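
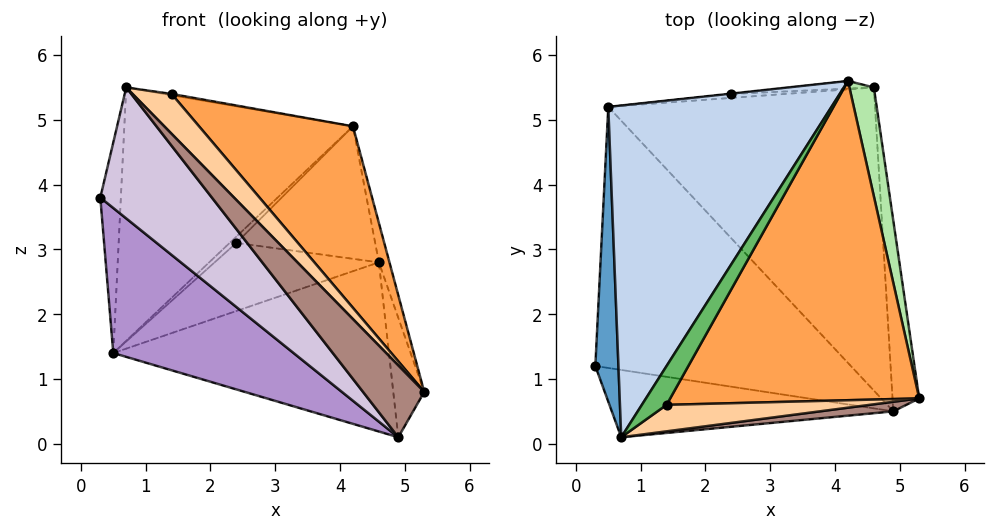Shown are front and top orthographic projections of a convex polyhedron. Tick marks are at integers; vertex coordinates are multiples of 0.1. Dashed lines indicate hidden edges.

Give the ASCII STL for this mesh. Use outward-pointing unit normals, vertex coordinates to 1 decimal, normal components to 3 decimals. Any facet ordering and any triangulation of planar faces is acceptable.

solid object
 facet normal -0.881 0.275 0.385
  outer loop
   vertex 0.5 5.2 1.4
   vertex 0.3 1.2 3.8
   vertex 0.7 0.1 5.5
  endloop
 endfacet
 facet normal -0.633 0.470 0.615
  outer loop
   vertex 0.5 5.2 1.4
   vertex 0.7 0.1 5.5
   vertex 4.2 5.6 4.9
  endloop
 endfacet
 facet normal 0.720 -0.343 0.603
  outer loop
   vertex 1.4 0.6 5.4
   vertex 5.3 0.7 0.8
   vertex 4.2 5.6 4.9
  endloop
 endfacet
 facet normal 0.559 -0.691 0.459
  outer loop
   vertex 1.4 0.6 5.4
   vertex 0.7 0.1 5.5
   vertex 5.3 0.7 0.8
  endloop
 endfacet
 facet normal 0.118 0.033 0.992
  outer loop
   vertex 1.4 0.6 5.4
   vertex 4.2 5.6 4.9
   vertex 0.7 0.1 5.5
  endloop
 endfacet
 facet normal 0.981 0.067 0.184
  outer loop
   vertex 4.6 5.5 2.8
   vertex 4.2 5.6 4.9
   vertex 5.3 0.7 0.8
  endloop
 endfacet
 facet normal 0.773 0.337 -0.538
  outer loop
   vertex 4.9 0.5 0.1
   vertex 4.6 5.5 2.8
   vertex 5.3 0.7 0.8
  endloop
 endfacet
 facet normal 0.254 0.471 -0.845
  outer loop
   vertex 4.9 0.5 0.1
   vertex 0.5 5.2 1.4
   vertex 4.6 5.5 2.8
  endloop
 endfacet
 facet normal -0.614 -0.383 -0.690
  outer loop
   vertex 4.9 0.5 0.1
   vertex 0.3 1.2 3.8
   vertex 0.5 5.2 1.4
  endloop
 endfacet
 facet normal -0.449 -0.795 -0.408
  outer loop
   vertex 4.9 0.5 0.1
   vertex 0.7 0.1 5.5
   vertex 0.3 1.2 3.8
  endloop
 endfacet
 facet normal 0.256 -0.958 0.128
  outer loop
   vertex 4.9 0.5 0.1
   vertex 5.3 0.7 0.8
   vertex 0.7 0.1 5.5
  endloop
 endfacet
 facet normal -0.055 0.997 -0.055
  outer loop
   vertex 2.4 5.4 3.1
   vertex 0.5 5.2 1.4
   vertex 4.2 5.6 4.9
  endloop
 endfacet
 facet normal -0.053 0.997 -0.058
  outer loop
   vertex 2.4 5.4 3.1
   vertex 4.2 5.6 4.9
   vertex 4.6 5.5 2.8
  endloop
 endfacet
 facet normal -0.053 0.997 -0.058
  outer loop
   vertex 2.4 5.4 3.1
   vertex 4.6 5.5 2.8
   vertex 0.5 5.2 1.4
  endloop
 endfacet
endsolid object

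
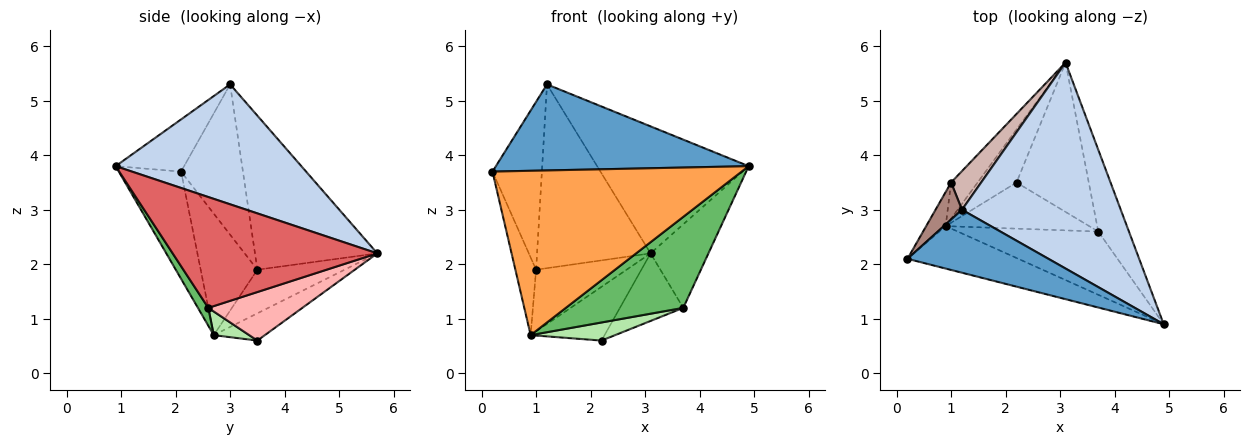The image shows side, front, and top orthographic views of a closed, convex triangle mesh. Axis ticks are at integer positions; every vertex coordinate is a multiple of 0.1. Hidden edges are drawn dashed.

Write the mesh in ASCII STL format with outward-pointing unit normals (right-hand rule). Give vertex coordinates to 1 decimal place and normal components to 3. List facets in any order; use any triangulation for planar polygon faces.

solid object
 facet normal -0.214 -0.788 0.577
  outer loop
   vertex 1.2 3.0 5.3
   vertex 0.2 2.1 3.7
   vertex 4.9 0.9 3.8
  endloop
 endfacet
 facet normal 0.541 0.441 0.716
  outer loop
   vertex 1.2 3.0 5.3
   vertex 4.9 0.9 3.8
   vertex 3.1 5.7 2.2
  endloop
 endfacet
 facet normal -0.235 -0.941 -0.243
  outer loop
   vertex 0.9 2.7 0.7
   vertex 4.9 0.9 3.8
   vertex 0.2 2.1 3.7
  endloop
 endfacet
 facet normal -0.442 0.639 -0.630
  outer loop
   vertex 0.9 2.7 0.7
   vertex 3.1 5.7 2.2
   vertex 2.2 3.5 0.6
  endloop
 endfacet
 facet normal 0.072 -0.819 -0.569
  outer loop
   vertex 3.7 2.6 1.2
   vertex 4.9 0.9 3.8
   vertex 0.9 2.7 0.7
  endloop
 endfacet
 facet normal 0.151 -0.361 -0.920
  outer loop
   vertex 3.7 2.6 1.2
   vertex 0.9 2.7 0.7
   vertex 2.2 3.5 0.6
  endloop
 endfacet
 facet normal 0.930 0.263 -0.257
  outer loop
   vertex 3.7 2.6 1.2
   vertex 3.1 5.7 2.2
   vertex 4.9 0.9 3.8
  endloop
 endfacet
 facet normal 0.522 0.352 -0.777
  outer loop
   vertex 3.7 2.6 1.2
   vertex 2.2 3.5 0.6
   vertex 3.1 5.7 2.2
  endloop
 endfacet
 facet normal -0.929 0.339 -0.149
  outer loop
   vertex 1.0 3.5 1.9
   vertex 0.9 2.7 0.7
   vertex 0.2 2.1 3.7
  endloop
 endfacet
 facet normal -0.639 0.663 -0.389
  outer loop
   vertex 1.0 3.5 1.9
   vertex 3.1 5.7 2.2
   vertex 0.9 2.7 0.7
  endloop
 endfacet
 facet normal -0.774 0.618 0.136
  outer loop
   vertex 1.0 3.5 1.9
   vertex 0.2 2.1 3.7
   vertex 1.2 3.0 5.3
  endloop
 endfacet
 facet normal -0.726 0.673 0.142
  outer loop
   vertex 1.0 3.5 1.9
   vertex 1.2 3.0 5.3
   vertex 3.1 5.7 2.2
  endloop
 endfacet
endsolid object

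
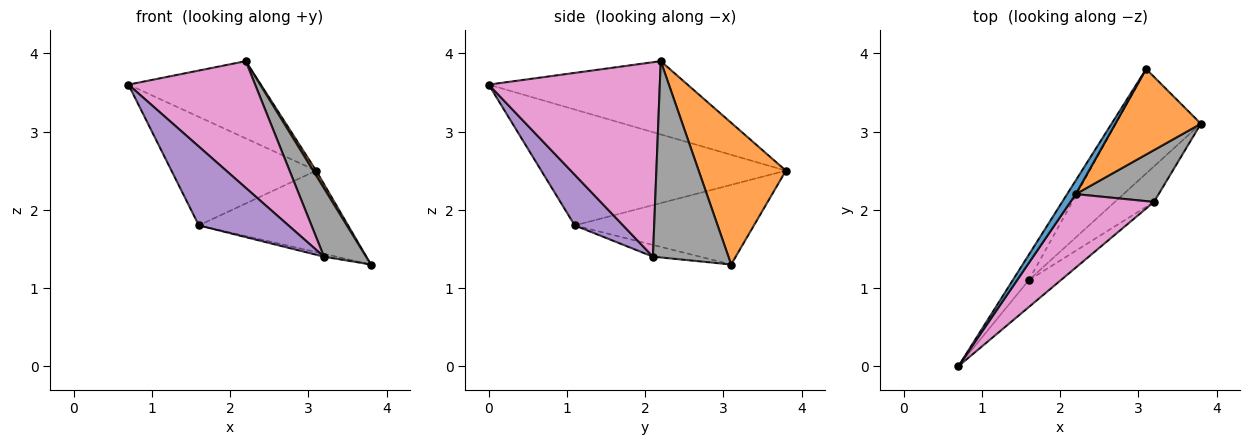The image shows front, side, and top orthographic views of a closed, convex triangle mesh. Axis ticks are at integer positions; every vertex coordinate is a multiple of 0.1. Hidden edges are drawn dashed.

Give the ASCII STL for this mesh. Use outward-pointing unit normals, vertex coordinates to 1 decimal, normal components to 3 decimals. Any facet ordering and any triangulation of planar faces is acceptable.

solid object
 facet normal -0.828 0.552 0.098
  outer loop
   vertex 2.2 2.2 3.9
   vertex 3.1 3.8 2.5
   vertex 0.7 0.0 3.6
  endloop
 endfacet
 facet normal 0.856 -0.030 0.516
  outer loop
   vertex 2.2 2.2 3.9
   vertex 3.8 3.1 1.3
   vertex 3.1 3.8 2.5
  endloop
 endfacet
 facet normal -0.855 0.506 -0.118
  outer loop
   vertex 1.6 1.1 1.8
   vertex 0.7 0.0 3.6
   vertex 3.1 3.8 2.5
  endloop
 endfacet
 facet normal -0.594 0.494 -0.635
  outer loop
   vertex 1.6 1.1 1.8
   vertex 3.1 3.8 2.5
   vertex 3.8 3.1 1.3
  endloop
 endfacet
 facet normal 0.455 -0.843 -0.288
  outer loop
   vertex 3.2 2.1 1.4
   vertex 0.7 0.0 3.6
   vertex 1.6 1.1 1.8
  endloop
 endfacet
 facet normal -0.287 0.076 -0.955
  outer loop
   vertex 3.2 2.1 1.4
   vertex 1.6 1.1 1.8
   vertex 3.8 3.1 1.3
  endloop
 endfacet
 facet normal 0.760 -0.562 0.326
  outer loop
   vertex 3.2 2.1 1.4
   vertex 2.2 2.2 3.9
   vertex 0.7 0.0 3.6
  endloop
 endfacet
 facet normal 0.819 -0.457 0.346
  outer loop
   vertex 3.2 2.1 1.4
   vertex 3.8 3.1 1.3
   vertex 2.2 2.2 3.9
  endloop
 endfacet
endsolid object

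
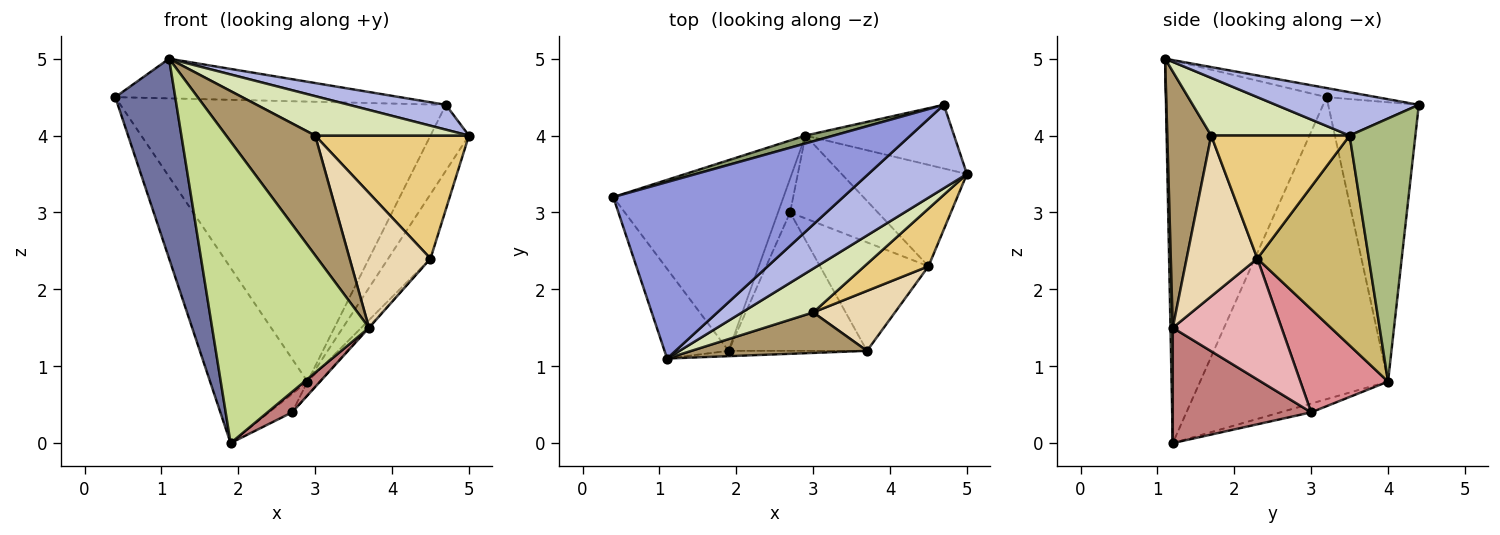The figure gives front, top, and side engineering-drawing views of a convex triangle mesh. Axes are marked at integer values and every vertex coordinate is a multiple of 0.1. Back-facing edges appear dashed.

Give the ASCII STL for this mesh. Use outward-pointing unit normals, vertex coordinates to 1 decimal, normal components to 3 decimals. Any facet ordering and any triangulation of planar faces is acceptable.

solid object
 facet normal -0.926 -0.345 -0.155
  outer loop
   vertex 1.9 1.2 0.0
   vertex 1.1 1.1 5.0
   vertex 0.4 3.2 4.5
  endloop
 endfacet
 facet normal -0.794 0.411 -0.448
  outer loop
   vertex 2.9 4.0 0.8
   vertex 1.9 1.2 0.0
   vertex 0.4 3.2 4.5
  endloop
 endfacet
 facet normal -0.039 0.219 0.975
  outer loop
   vertex 4.7 4.4 4.4
   vertex 0.4 3.2 4.5
   vertex 1.1 1.1 5.0
  endloop
 endfacet
 facet normal 0.388 -0.263 0.883
  outer loop
   vertex 4.7 4.4 4.4
   vertex 1.1 1.1 5.0
   vertex 5.0 3.5 4.0
  endloop
 endfacet
 facet normal -0.268 0.963 0.027
  outer loop
   vertex 4.7 4.4 4.4
   vertex 2.9 4.0 0.8
   vertex 0.4 3.2 4.5
  endloop
 endfacet
 facet normal 0.776 0.453 -0.438
  outer loop
   vertex 4.7 4.4 4.4
   vertex 5.0 3.5 4.0
   vertex 2.9 4.0 0.8
  endloop
 endfacet
 facet normal 0.015 -1.000 -0.018
  outer loop
   vertex 3.7 1.2 1.5
   vertex 1.1 1.1 5.0
   vertex 1.9 1.2 0.0
  endloop
 endfacet
 facet normal 0.516 -0.573 0.636
  outer loop
   vertex 3.0 1.7 4.0
   vertex 5.0 3.5 4.0
   vertex 1.1 1.1 5.0
  endloop
 endfacet
 facet normal 0.424 -0.858 0.290
  outer loop
   vertex 3.0 1.7 4.0
   vertex 1.1 1.1 5.0
   vertex 3.7 1.2 1.5
  endloop
 endfacet
 facet normal 0.816 0.310 -0.487
  outer loop
   vertex 4.5 2.3 2.4
   vertex 2.9 4.0 0.8
   vertex 5.0 3.5 4.0
  endloop
 endfacet
 facet normal 0.632 -0.702 0.329
  outer loop
   vertex 4.5 2.3 2.4
   vertex 5.0 3.5 4.0
   vertex 3.0 1.7 4.0
  endloop
 endfacet
 facet normal 0.624 -0.714 0.318
  outer loop
   vertex 4.5 2.3 2.4
   vertex 3.0 1.7 4.0
   vertex 3.7 1.2 1.5
  endloop
 endfacet
 facet normal -0.538 0.404 -0.740
  outer loop
   vertex 2.7 3.0 0.4
   vertex 1.9 1.2 0.0
   vertex 2.9 4.0 0.8
  endloop
 endfacet
 facet normal 0.636 -0.113 -0.763
  outer loop
   vertex 2.7 3.0 0.4
   vertex 3.7 1.2 1.5
   vertex 1.9 1.2 0.0
  endloop
 endfacet
 facet normal 0.757 0.106 -0.644
  outer loop
   vertex 2.7 3.0 0.4
   vertex 2.9 4.0 0.8
   vertex 4.5 2.3 2.4
  endloop
 endfacet
 facet normal 0.744 0.005 -0.668
  outer loop
   vertex 2.7 3.0 0.4
   vertex 4.5 2.3 2.4
   vertex 3.7 1.2 1.5
  endloop
 endfacet
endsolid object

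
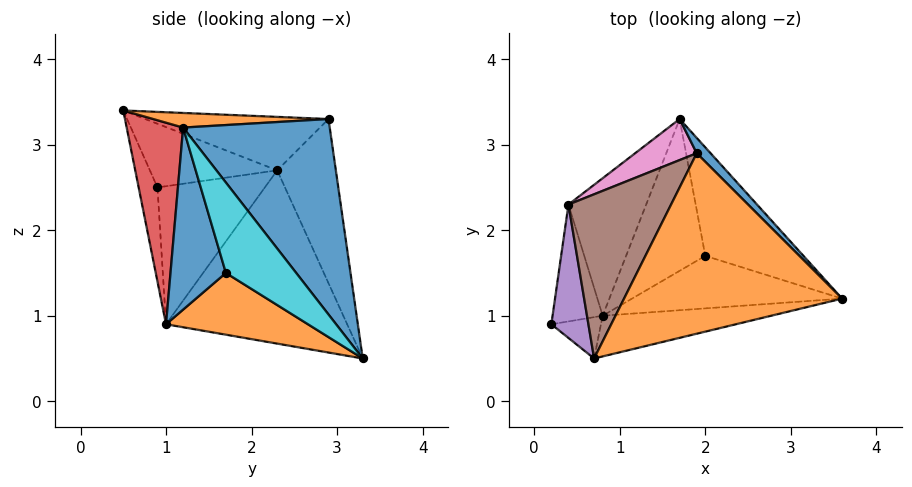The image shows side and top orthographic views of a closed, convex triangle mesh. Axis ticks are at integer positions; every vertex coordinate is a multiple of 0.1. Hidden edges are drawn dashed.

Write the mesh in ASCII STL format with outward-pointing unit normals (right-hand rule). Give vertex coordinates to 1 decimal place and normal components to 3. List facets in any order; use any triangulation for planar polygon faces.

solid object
 facet normal 0.708 0.705 0.050
  outer loop
   vertex 1.9 2.9 3.3
   vertex 3.6 1.2 3.2
   vertex 1.7 3.3 0.5
  endloop
 endfacet
 facet normal 0.067 0.008 0.998
  outer loop
   vertex 1.9 2.9 3.3
   vertex 0.7 0.5 3.4
   vertex 3.6 1.2 3.2
  endloop
 endfacet
 facet normal -0.372 -0.907 -0.196
  outer loop
   vertex 0.8 1.0 0.9
   vertex 0.7 0.5 3.4
   vertex 0.2 0.9 2.5
  endloop
 endfacet
 facet normal 0.219 -0.958 -0.183
  outer loop
   vertex 0.8 1.0 0.9
   vertex 3.6 1.2 3.2
   vertex 0.7 0.5 3.4
  endloop
 endfacet
 facet normal -0.863 0.052 0.502
  outer loop
   vertex 0.4 2.3 2.7
   vertex 0.2 0.9 2.5
   vertex 0.7 0.5 3.4
  endloop
 endfacet
 facet normal -0.446 0.259 0.857
  outer loop
   vertex 0.4 2.3 2.7
   vertex 0.7 0.5 3.4
   vertex 1.9 2.9 3.3
  endloop
 endfacet
 facet normal -0.420 0.894 0.158
  outer loop
   vertex 0.4 2.3 2.7
   vertex 1.9 2.9 3.3
   vertex 1.7 3.3 0.5
  endloop
 endfacet
 facet normal -0.925 0.180 -0.336
  outer loop
   vertex 0.4 2.3 2.7
   vertex 0.8 1.0 0.9
   vertex 0.2 0.9 2.5
  endloop
 endfacet
 facet normal -0.877 0.275 -0.393
  outer loop
   vertex 0.4 2.3 2.7
   vertex 1.7 3.3 0.5
   vertex 0.8 1.0 0.9
  endloop
 endfacet
 facet normal 0.643 -0.316 -0.698
  outer loop
   vertex 2.0 1.7 1.5
   vertex 1.7 3.3 0.5
   vertex 3.6 1.2 3.2
  endloop
 endfacet
 facet normal 0.592 -0.429 -0.683
  outer loop
   vertex 2.0 1.7 1.5
   vertex 3.6 1.2 3.2
   vertex 0.8 1.0 0.9
  endloop
 endfacet
 facet normal 0.575 -0.353 -0.738
  outer loop
   vertex 2.0 1.7 1.5
   vertex 0.8 1.0 0.9
   vertex 1.7 3.3 0.5
  endloop
 endfacet
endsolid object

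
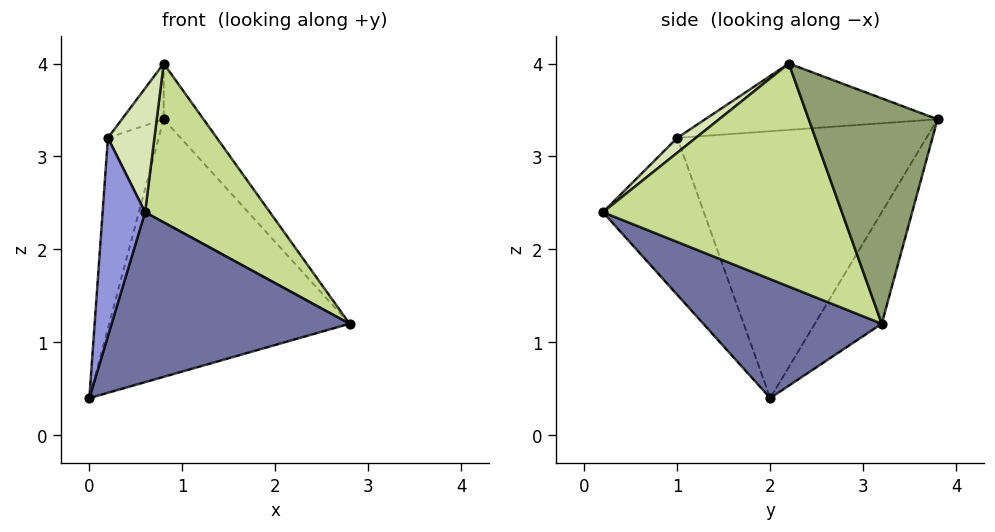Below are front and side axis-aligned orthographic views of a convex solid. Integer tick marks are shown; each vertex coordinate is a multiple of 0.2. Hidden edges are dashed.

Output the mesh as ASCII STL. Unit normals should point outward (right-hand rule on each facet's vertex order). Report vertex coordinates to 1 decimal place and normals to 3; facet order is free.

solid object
 facet normal 0.446 -0.595 -0.669
  outer loop
   vertex 0.6 0.2 2.4
   vertex 0.0 2.0 0.4
   vertex 2.8 3.2 1.2
  endloop
 endfacet
 facet normal -0.239 0.859 -0.452
  outer loop
   vertex 0.8 3.8 3.4
   vertex 2.8 3.2 1.2
   vertex 0.0 2.0 0.4
  endloop
 endfacet
 facet normal -0.919 -0.387 -0.073
  outer loop
   vertex 0.2 1.0 3.2
   vertex 0.0 2.0 0.4
   vertex 0.6 0.2 2.4
  endloop
 endfacet
 facet normal -0.970 0.198 0.140
  outer loop
   vertex 0.2 1.0 3.2
   vertex 0.8 3.8 3.4
   vertex 0.0 2.0 0.4
  endloop
 endfacet
 facet normal 0.750 0.232 0.619
  outer loop
   vertex 0.8 2.2 4.0
   vertex 2.8 3.2 1.2
   vertex 0.8 3.8 3.4
  endloop
 endfacet
 facet normal -0.890 0.160 0.427
  outer loop
   vertex 0.8 2.2 4.0
   vertex 0.8 3.8 3.4
   vertex 0.2 1.0 3.2
  endloop
 endfacet
 facet normal 0.803 -0.419 0.424
  outer loop
   vertex 0.8 2.2 4.0
   vertex 0.6 0.2 2.4
   vertex 2.8 3.2 1.2
  endloop
 endfacet
 facet normal 0.248 -0.620 0.744
  outer loop
   vertex 0.8 2.2 4.0
   vertex 0.2 1.0 3.2
   vertex 0.6 0.2 2.4
  endloop
 endfacet
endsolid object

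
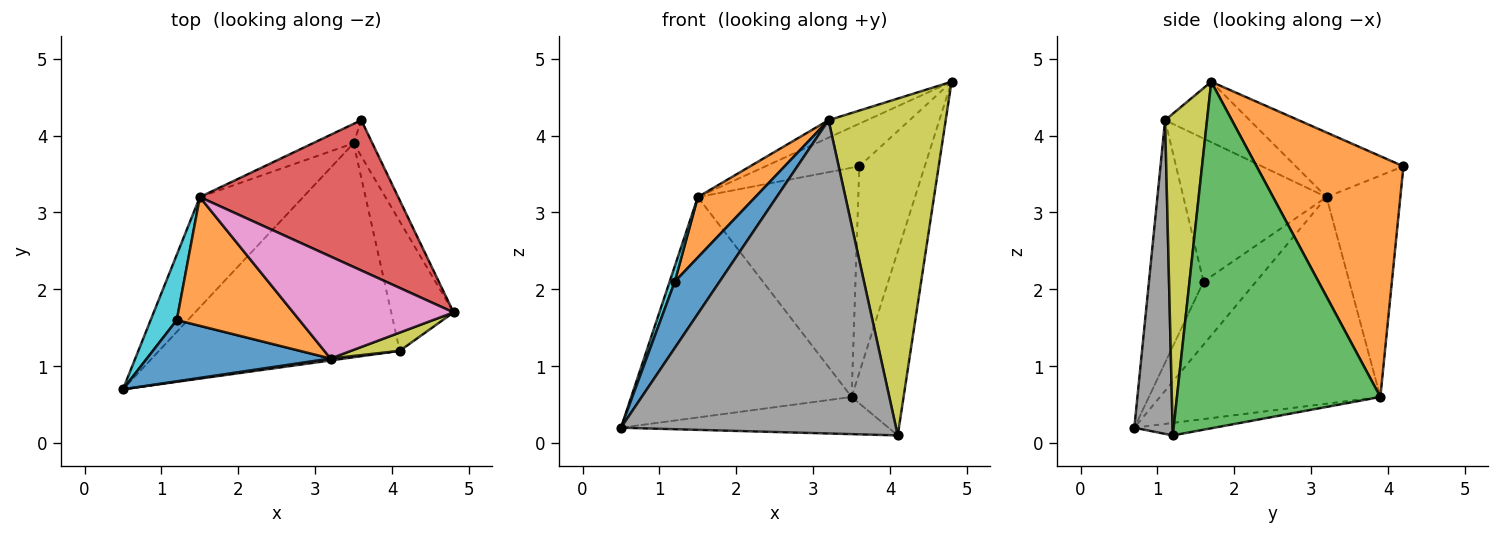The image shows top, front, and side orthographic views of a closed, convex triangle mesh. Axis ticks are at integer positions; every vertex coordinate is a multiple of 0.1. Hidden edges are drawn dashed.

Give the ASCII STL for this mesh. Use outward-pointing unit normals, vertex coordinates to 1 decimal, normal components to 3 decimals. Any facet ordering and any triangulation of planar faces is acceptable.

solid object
 facet normal -0.051 0.171 -0.984
  outer loop
   vertex 3.5 3.9 0.6
   vertex 4.1 1.2 0.1
   vertex 0.5 0.7 0.2
  endloop
 endfacet
 facet normal 0.911 0.406 -0.071
  outer loop
   vertex 3.5 3.9 0.6
   vertex 3.6 4.2 3.6
   vertex 4.8 1.7 4.7
  endloop
 endfacet
 facet normal 0.954 0.244 -0.172
  outer loop
   vertex 3.5 3.9 0.6
   vertex 4.8 1.7 4.7
   vertex 4.1 1.2 0.1
  endloop
 endfacet
 facet normal -0.299 0.260 0.918
  outer loop
   vertex 1.5 3.2 3.2
   vertex 4.8 1.7 4.7
   vertex 3.6 4.2 3.6
  endloop
 endfacet
 facet normal -0.667 0.667 -0.333
  outer loop
   vertex 1.5 3.2 3.2
   vertex 3.5 3.9 0.6
   vertex 0.5 0.7 0.2
  endloop
 endfacet
 facet normal -0.417 0.906 -0.077
  outer loop
   vertex 1.5 3.2 3.2
   vertex 3.6 4.2 3.6
   vertex 3.5 3.9 0.6
  endloop
 endfacet
 facet normal -0.348 0.158 0.924
  outer loop
   vertex 3.2 1.1 4.2
   vertex 4.8 1.7 4.7
   vertex 1.5 3.2 3.2
  endloop
 endfacet
 facet normal 0.138 -0.990 0.006
  outer loop
   vertex 3.2 1.1 4.2
   vertex 0.5 0.7 0.2
   vertex 4.1 1.2 0.1
  endloop
 endfacet
 facet normal 0.337 -0.940 0.051
  outer loop
   vertex 3.2 1.1 4.2
   vertex 4.1 1.2 0.1
   vertex 4.8 1.7 4.7
  endloop
 endfacet
 facet normal -0.920 -0.090 0.381
  outer loop
   vertex 1.2 1.6 2.1
   vertex 1.5 3.2 3.2
   vertex 0.5 0.7 0.2
  endloop
 endfacet
 facet normal -0.667 -0.547 0.505
  outer loop
   vertex 1.2 1.6 2.1
   vertex 0.5 0.7 0.2
   vertex 3.2 1.1 4.2
  endloop
 endfacet
 facet normal -0.726 -0.292 0.622
  outer loop
   vertex 1.2 1.6 2.1
   vertex 3.2 1.1 4.2
   vertex 1.5 3.2 3.2
  endloop
 endfacet
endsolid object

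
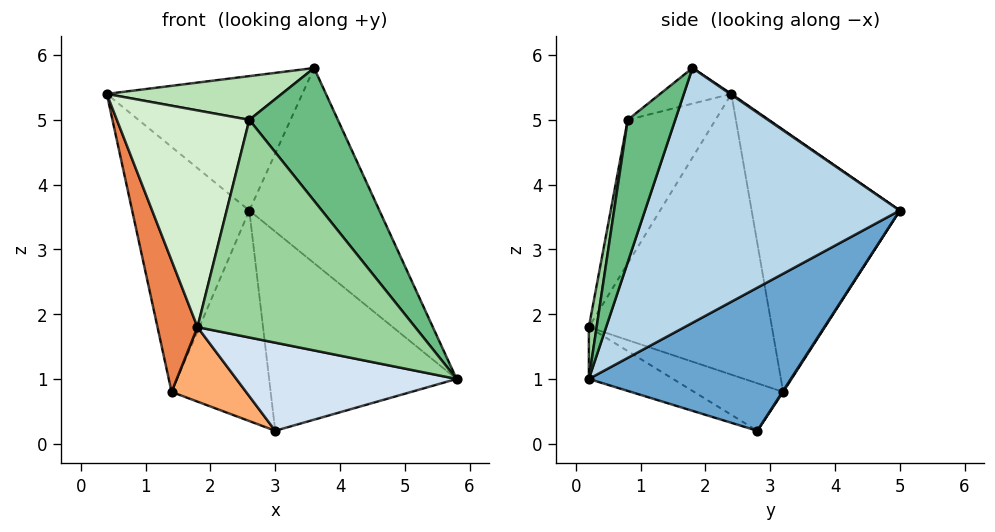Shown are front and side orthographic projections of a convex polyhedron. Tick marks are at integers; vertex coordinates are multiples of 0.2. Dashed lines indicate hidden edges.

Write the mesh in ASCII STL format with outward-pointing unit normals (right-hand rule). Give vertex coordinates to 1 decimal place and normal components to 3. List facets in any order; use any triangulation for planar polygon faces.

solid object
 facet normal 0.691 0.641 -0.334
  outer loop
   vertex 3.0 2.8 0.2
   vertex 2.6 5.0 3.6
   vertex 5.8 0.2 1.0
  endloop
 endfacet
 facet normal 0.003 0.567 0.824
  outer loop
   vertex 3.6 1.8 5.8
   vertex 2.6 5.0 3.6
   vertex 0.4 2.4 5.4
  endloop
 endfacet
 facet normal 0.863 0.440 0.249
  outer loop
   vertex 3.6 1.8 5.8
   vertex 5.8 0.2 1.0
   vertex 2.6 5.0 3.6
  endloop
 endfacet
 facet normal -0.175 -0.456 -0.873
  outer loop
   vertex 1.8 0.2 1.8
   vertex 3.0 2.8 0.2
   vertex 5.8 0.2 1.0
  endloop
 endfacet
 facet normal -0.948 -0.207 -0.242
  outer loop
   vertex 1.4 3.2 0.8
   vertex 1.8 0.2 1.8
   vertex 0.4 2.4 5.4
  endloop
 endfacet
 facet normal -0.403 -0.337 -0.851
  outer loop
   vertex 1.4 3.2 0.8
   vertex 3.0 2.8 0.2
   vertex 1.8 0.2 1.8
  endloop
 endfacet
 facet normal -0.783 0.619 -0.063
  outer loop
   vertex 1.4 3.2 0.8
   vertex 0.4 2.4 5.4
   vertex 2.6 5.0 3.6
  endloop
 endfacet
 facet normal 0.006 0.840 -0.543
  outer loop
   vertex 1.4 3.2 0.8
   vertex 2.6 5.0 3.6
   vertex 3.0 2.8 0.2
  endloop
 endfacet
 facet normal 0.421 -0.785 0.455
  outer loop
   vertex 2.6 0.8 5.0
   vertex 5.8 0.2 1.0
   vertex 3.6 1.8 5.8
  endloop
 endfacet
 facet normal 0.035 -0.984 0.176
  outer loop
   vertex 2.6 0.8 5.0
   vertex 1.8 0.2 1.8
   vertex 5.8 0.2 1.0
  endloop
 endfacet
 facet normal -0.197 -0.484 0.852
  outer loop
   vertex 2.6 0.8 5.0
   vertex 3.6 1.8 5.8
   vertex 0.4 2.4 5.4
  endloop
 endfacet
 facet normal -0.530 -0.800 0.282
  outer loop
   vertex 2.6 0.8 5.0
   vertex 0.4 2.4 5.4
   vertex 1.8 0.2 1.8
  endloop
 endfacet
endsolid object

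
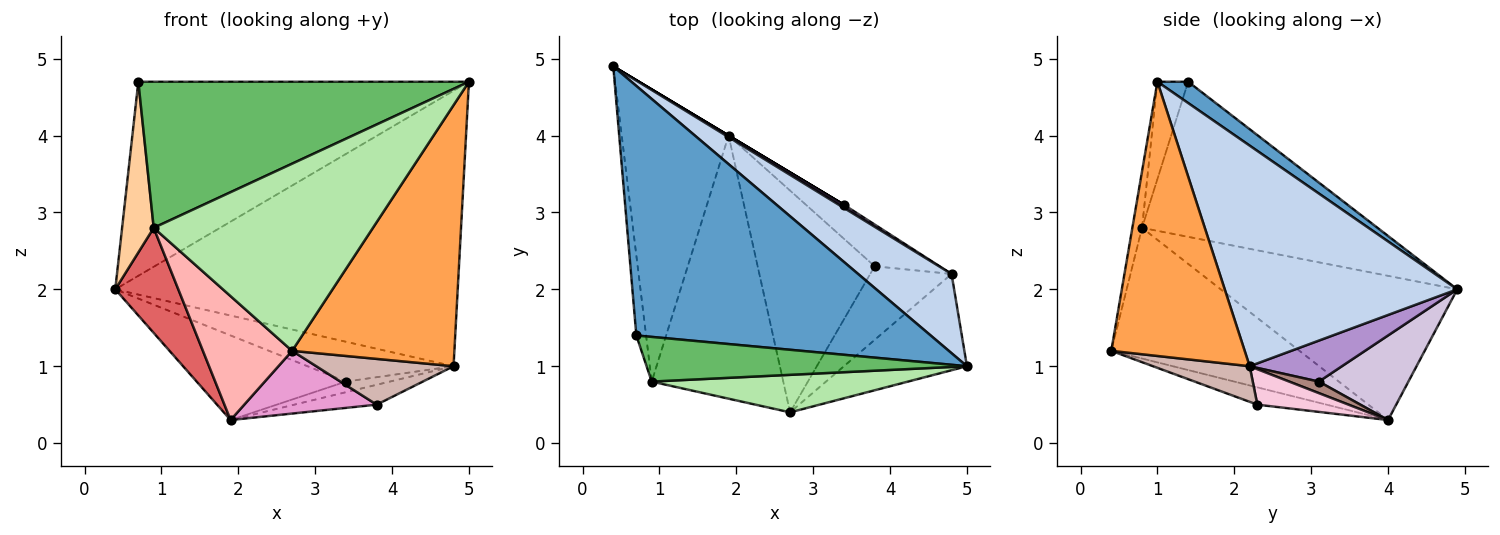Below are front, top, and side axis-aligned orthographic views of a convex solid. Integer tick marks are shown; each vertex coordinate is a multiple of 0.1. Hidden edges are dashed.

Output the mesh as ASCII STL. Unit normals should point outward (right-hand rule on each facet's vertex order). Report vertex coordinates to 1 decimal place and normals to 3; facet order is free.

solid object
 facet normal 0.057 0.613 0.788
  outer loop
   vertex 0.7 1.4 4.7
   vertex 5.0 1.0 4.7
   vertex 0.4 4.9 2.0
  endloop
 endfacet
 facet normal 0.546 0.805 0.231
  outer loop
   vertex 4.8 2.2 1.0
   vertex 0.4 4.9 2.0
   vertex 5.0 1.0 4.7
  endloop
 endfacet
 facet normal 0.611 -0.743 -0.274
  outer loop
   vertex 4.8 2.2 1.0
   vertex 5.0 1.0 4.7
   vertex 2.7 0.4 1.2
  endloop
 endfacet
 facet normal -0.989 -0.133 -0.062
  outer loop
   vertex 0.9 0.8 2.8
   vertex 0.7 1.4 4.7
   vertex 0.4 4.9 2.0
  endloop
 endfacet
 facet normal -0.089 -0.952 0.291
  outer loop
   vertex 0.9 0.8 2.8
   vertex 5.0 1.0 4.7
   vertex 0.7 1.4 4.7
  endloop
 endfacet
 facet normal -0.043 -0.980 0.196
  outer loop
   vertex 0.9 0.8 2.8
   vertex 2.7 0.4 1.2
   vertex 5.0 1.0 4.7
  endloop
 endfacet
 facet normal -0.786 -0.209 -0.582
  outer loop
   vertex 1.9 4.0 0.3
   vertex 0.9 0.8 2.8
   vertex 0.4 4.9 2.0
  endloop
 endfacet
 facet normal -0.669 -0.317 -0.673
  outer loop
   vertex 1.9 4.0 0.3
   vertex 2.7 0.4 1.2
   vertex 0.9 0.8 2.8
  endloop
 endfacet
 facet normal 0.533 0.844 0.067
  outer loop
   vertex 3.4 3.1 0.8
   vertex 0.4 4.9 2.0
   vertex 4.8 2.2 1.0
  endloop
 endfacet
 facet normal 0.514 0.857 0.000
  outer loop
   vertex 3.4 3.1 0.8
   vertex 1.9 4.0 0.3
   vertex 0.4 4.9 2.0
  endloop
 endfacet
 facet normal 0.550 0.815 -0.183
  outer loop
   vertex 3.4 3.1 0.8
   vertex 4.8 2.2 1.0
   vertex 1.9 4.0 0.3
  endloop
 endfacet
 facet normal 0.348 -0.495 -0.796
  outer loop
   vertex 3.8 2.3 0.5
   vertex 4.8 2.2 1.0
   vertex 2.7 0.4 1.2
  endloop
 endfacet
 facet normal -0.141 -0.269 -0.953
  outer loop
   vertex 3.8 2.3 0.5
   vertex 2.7 0.4 1.2
   vertex 1.9 4.0 0.3
  endloop
 endfacet
 facet normal 0.442 0.399 -0.804
  outer loop
   vertex 3.8 2.3 0.5
   vertex 1.9 4.0 0.3
   vertex 4.8 2.2 1.0
  endloop
 endfacet
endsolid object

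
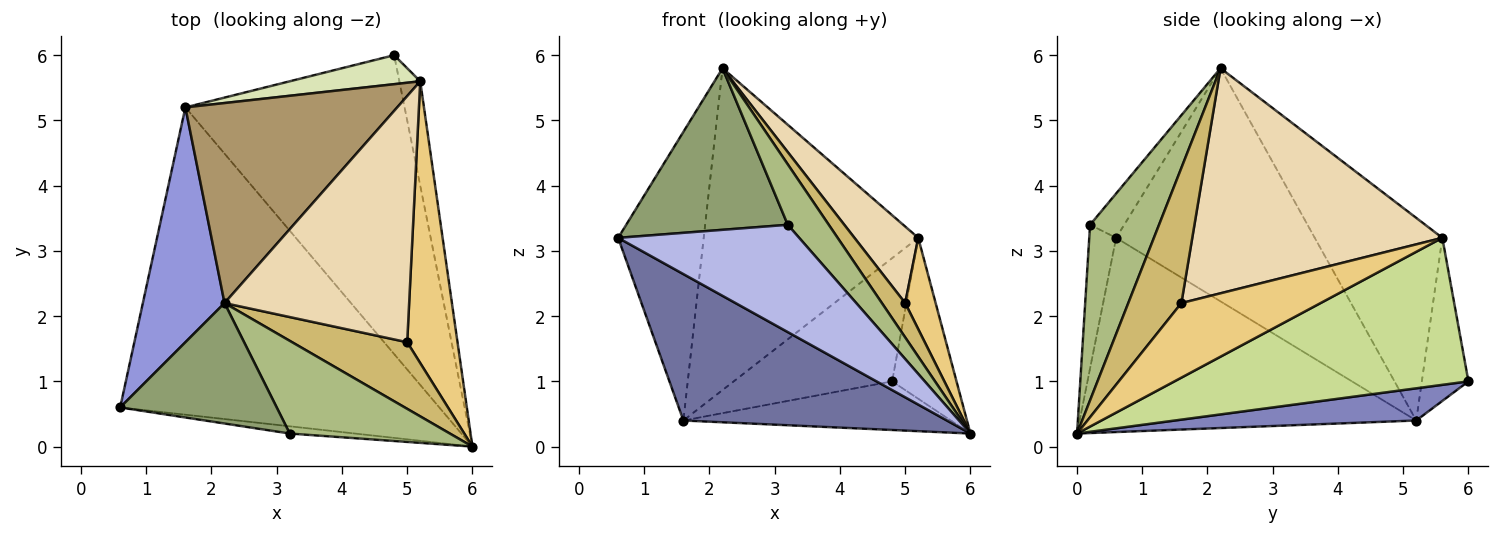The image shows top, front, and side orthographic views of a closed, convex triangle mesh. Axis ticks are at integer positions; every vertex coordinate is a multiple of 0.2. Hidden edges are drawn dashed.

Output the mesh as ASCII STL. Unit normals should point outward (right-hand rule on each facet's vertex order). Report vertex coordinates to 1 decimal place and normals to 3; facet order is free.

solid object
 facet normal -0.481 -0.377 -0.791
  outer loop
   vertex 1.6 5.2 0.4
   vertex 6.0 0.0 0.2
   vertex 0.6 0.6 3.2
  endloop
 endfacet
 facet normal 0.143 0.159 -0.977
  outer loop
   vertex 1.6 5.2 0.4
   vertex 4.8 6.0 1.0
   vertex 6.0 0.0 0.2
  endloop
 endfacet
 facet normal -0.874 0.377 0.306
  outer loop
   vertex 1.6 5.2 0.4
   vertex 0.6 0.6 3.2
   vertex 2.2 2.2 5.8
  endloop
 endfacet
 facet normal -0.147 -0.987 -0.067
  outer loop
   vertex 3.2 0.2 3.4
   vertex 0.6 0.6 3.2
   vertex 6.0 0.0 0.2
  endloop
 endfacet
 facet normal -0.167 -0.791 0.589
  outer loop
   vertex 3.2 0.2 3.4
   vertex 2.2 2.2 5.8
   vertex 0.6 0.6 3.2
  endloop
 endfacet
 facet normal 0.676 -0.402 0.617
  outer loop
   vertex 3.2 0.2 3.4
   vertex 6.0 0.0 0.2
   vertex 2.2 2.2 5.8
  endloop
 endfacet
 facet normal 0.968 0.212 -0.137
  outer loop
   vertex 5.2 5.6 3.2
   vertex 6.0 0.0 0.2
   vertex 4.8 6.0 1.0
  endloop
 endfacet
 facet normal -0.275 0.936 0.220
  outer loop
   vertex 5.2 5.6 3.2
   vertex 4.8 6.0 1.0
   vertex 1.6 5.2 0.4
  endloop
 endfacet
 facet normal -0.451 0.758 0.471
  outer loop
   vertex 5.2 5.6 3.2
   vertex 1.6 5.2 0.4
   vertex 2.2 2.2 5.8
  endloop
 endfacet
 facet normal 0.722 -0.317 0.615
  outer loop
   vertex 5.0 1.6 2.2
   vertex 2.2 2.2 5.8
   vertex 6.0 0.0 0.2
  endloop
 endfacet
 facet normal 0.816 -0.178 0.550
  outer loop
   vertex 5.0 1.6 2.2
   vertex 6.0 0.0 0.2
   vertex 5.2 5.6 3.2
  endloop
 endfacet
 facet normal 0.759 -0.193 0.622
  outer loop
   vertex 5.0 1.6 2.2
   vertex 5.2 5.6 3.2
   vertex 2.2 2.2 5.8
  endloop
 endfacet
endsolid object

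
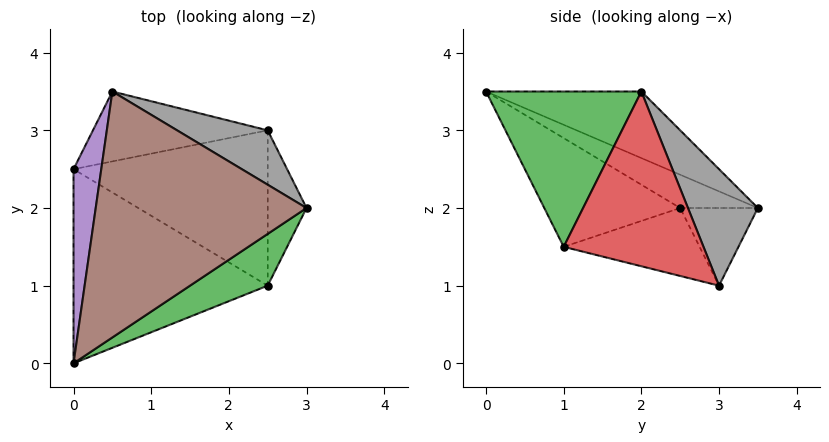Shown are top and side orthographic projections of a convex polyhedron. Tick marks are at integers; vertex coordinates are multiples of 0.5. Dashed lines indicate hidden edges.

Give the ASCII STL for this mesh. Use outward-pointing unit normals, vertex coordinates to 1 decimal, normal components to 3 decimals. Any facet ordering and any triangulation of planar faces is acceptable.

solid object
 facet normal -0.433 -0.464 -0.773
  outer loop
   vertex 2.5 1.0 1.5
   vertex 0.0 0.0 3.5
   vertex 0.0 2.5 2.0
  endloop
 endfacet
 facet normal -0.322 -0.230 -0.919
  outer loop
   vertex 2.5 1.0 1.5
   vertex 0.0 2.5 2.0
   vertex 2.5 3.0 1.0
  endloop
 endfacet
 facet normal 0.535 -0.802 0.267
  outer loop
   vertex 2.5 1.0 1.5
   vertex 3.0 2.0 3.5
   vertex 0.0 0.0 3.5
  endloop
 endfacet
 facet normal 0.975 -0.054 -0.217
  outer loop
   vertex 2.5 1.0 1.5
   vertex 2.5 3.0 1.0
   vertex 3.0 2.0 3.5
  endloop
 endfacet
 facet normal -0.717 0.359 0.598
  outer loop
   vertex 0.5 3.5 2.0
   vertex 0.0 2.5 2.0
   vertex 0.0 0.0 3.5
  endloop
 endfacet
 facet normal -0.274 0.412 0.869
  outer loop
   vertex 0.5 3.5 2.0
   vertex 0.0 0.0 3.5
   vertex 3.0 2.0 3.5
  endloop
 endfacet
 facet normal -0.398 0.199 -0.896
  outer loop
   vertex 0.5 3.5 2.0
   vertex 2.5 3.0 1.0
   vertex 0.0 2.5 2.0
  endloop
 endfacet
 facet normal 0.363 0.888 0.282
  outer loop
   vertex 0.5 3.5 2.0
   vertex 3.0 2.0 3.5
   vertex 2.5 3.0 1.0
  endloop
 endfacet
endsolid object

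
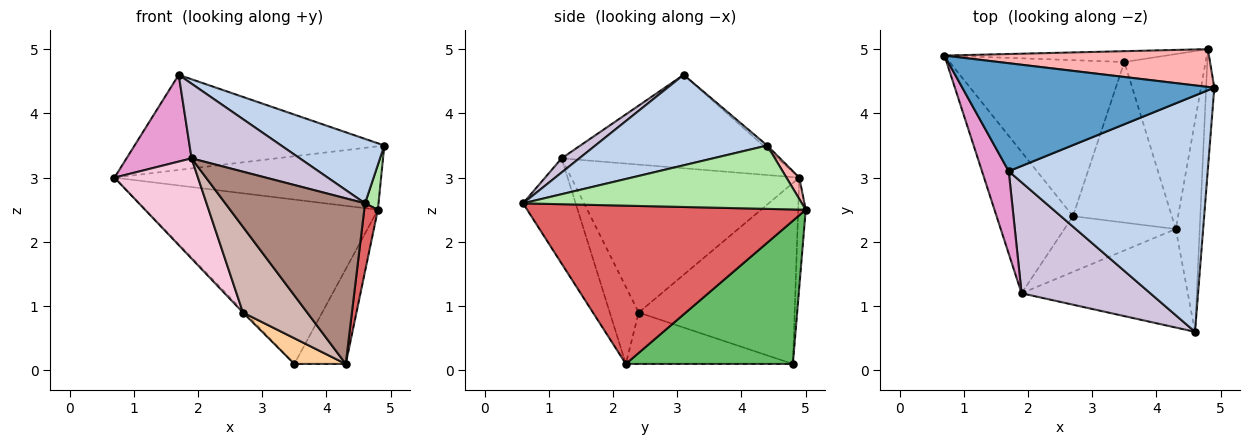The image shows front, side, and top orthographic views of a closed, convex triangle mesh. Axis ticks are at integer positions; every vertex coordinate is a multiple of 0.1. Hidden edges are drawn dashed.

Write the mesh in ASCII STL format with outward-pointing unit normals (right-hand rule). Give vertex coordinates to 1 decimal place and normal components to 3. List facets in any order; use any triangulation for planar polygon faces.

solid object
 facet normal -0.011 0.661 0.750
  outer loop
   vertex 1.7 3.1 4.6
   vertex 4.9 4.4 3.5
   vertex 0.7 4.9 3.0
  endloop
 endfacet
 facet normal 0.402 -0.241 0.884
  outer loop
   vertex 1.7 3.1 4.6
   vertex 4.6 0.6 2.6
   vertex 4.9 4.4 3.5
  endloop
 endfacet
 facet normal -0.719 0.008 -0.695
  outer loop
   vertex 2.7 2.4 0.9
   vertex 0.7 4.9 3.0
   vertex 3.5 4.8 0.1
  endloop
 endfacet
 facet normal -0.457 -0.141 -0.878
  outer loop
   vertex 2.7 2.4 0.9
   vertex 3.5 4.8 0.1
   vertex 4.3 2.2 0.1
  endloop
 endfacet
 facet normal 0.840 0.259 -0.477
  outer loop
   vertex 4.8 5.0 2.5
   vertex 4.3 2.2 0.1
   vertex 3.5 4.8 0.1
  endloop
 endfacet
 facet normal 0.991 -0.048 -0.128
  outer loop
   vertex 4.8 5.0 2.5
   vertex 4.9 4.4 3.5
   vertex 4.6 0.6 2.6
  endloop
 endfacet
 facet normal 0.988 -0.048 -0.149
  outer loop
   vertex 4.8 5.0 2.5
   vertex 4.6 0.6 2.6
   vertex 4.3 2.2 0.1
  endloop
 endfacet
 facet normal 0.041 0.859 0.511
  outer loop
   vertex 4.8 5.0 2.5
   vertex 0.7 4.9 3.0
   vertex 4.9 4.4 3.5
  endloop
 endfacet
 facet normal -0.032 0.997 -0.066
  outer loop
   vertex 4.8 5.0 2.5
   vertex 3.5 4.8 0.1
   vertex 0.7 4.9 3.0
  endloop
 endfacet
 facet normal 0.091 -0.556 0.826
  outer loop
   vertex 1.9 1.2 3.3
   vertex 4.6 0.6 2.6
   vertex 1.7 3.1 4.6
  endloop
 endfacet
 facet normal -0.308 -0.818 -0.486
  outer loop
   vertex 1.9 1.2 3.3
   vertex 4.3 2.2 0.1
   vertex 4.6 0.6 2.6
  endloop
 endfacet
 facet normal -0.353 -0.784 -0.510
  outer loop
   vertex 1.9 1.2 3.3
   vertex 2.7 2.4 0.9
   vertex 4.3 2.2 0.1
  endloop
 endfacet
 facet normal -0.923 -0.278 0.264
  outer loop
   vertex 1.9 1.2 3.3
   vertex 1.7 3.1 4.6
   vertex 0.7 4.9 3.0
  endloop
 endfacet
 facet normal -0.845 -0.309 -0.436
  outer loop
   vertex 1.9 1.2 3.3
   vertex 0.7 4.9 3.0
   vertex 2.7 2.4 0.9
  endloop
 endfacet
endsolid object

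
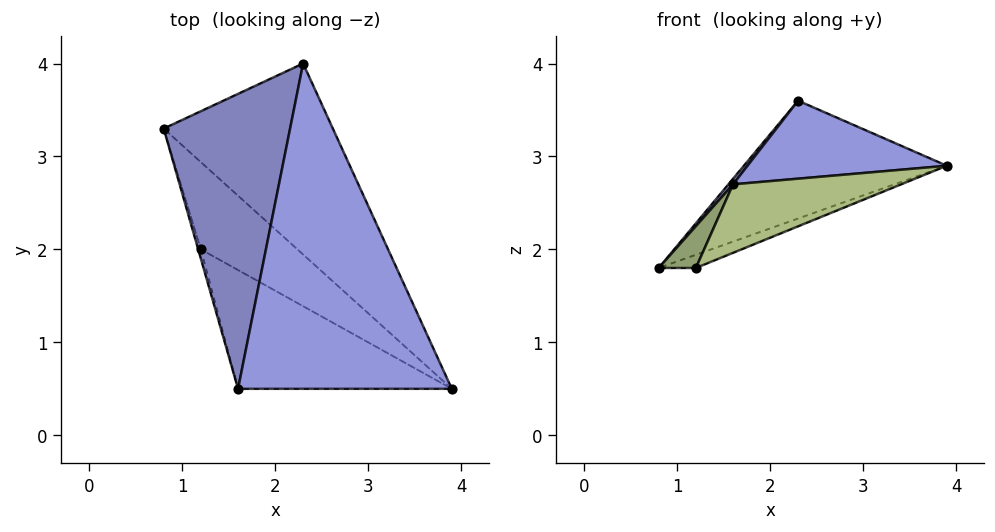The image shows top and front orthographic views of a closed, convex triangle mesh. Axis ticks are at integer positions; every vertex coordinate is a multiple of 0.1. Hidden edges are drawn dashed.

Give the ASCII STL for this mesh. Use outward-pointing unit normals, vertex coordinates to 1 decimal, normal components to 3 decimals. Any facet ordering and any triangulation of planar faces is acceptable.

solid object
 facet normal 0.613 0.415 -0.672
  outer loop
   vertex 2.3 4.0 3.6
   vertex 3.9 0.5 2.9
   vertex 0.8 3.3 1.8
  endloop
 endfacet
 facet normal -0.766 -0.012 0.643
  outer loop
   vertex 2.3 4.0 3.6
   vertex 0.8 3.3 1.8
   vertex 1.6 0.5 2.7
  endloop
 endfacet
 facet normal -0.084 -0.232 0.969
  outer loop
   vertex 2.3 4.0 3.6
   vertex 1.6 0.5 2.7
   vertex 3.9 0.5 2.9
  endloop
 endfacet
 facet normal 0.437 0.134 -0.889
  outer loop
   vertex 1.2 2.0 1.8
   vertex 0.8 3.3 1.8
   vertex 3.9 0.5 2.9
  endloop
 endfacet
 facet normal -0.954 -0.293 -0.065
  outer loop
   vertex 1.2 2.0 1.8
   vertex 1.6 0.5 2.7
   vertex 0.8 3.3 1.8
  endloop
 endfacet
 facet normal 0.075 -0.498 -0.864
  outer loop
   vertex 1.2 2.0 1.8
   vertex 3.9 0.5 2.9
   vertex 1.6 0.5 2.7
  endloop
 endfacet
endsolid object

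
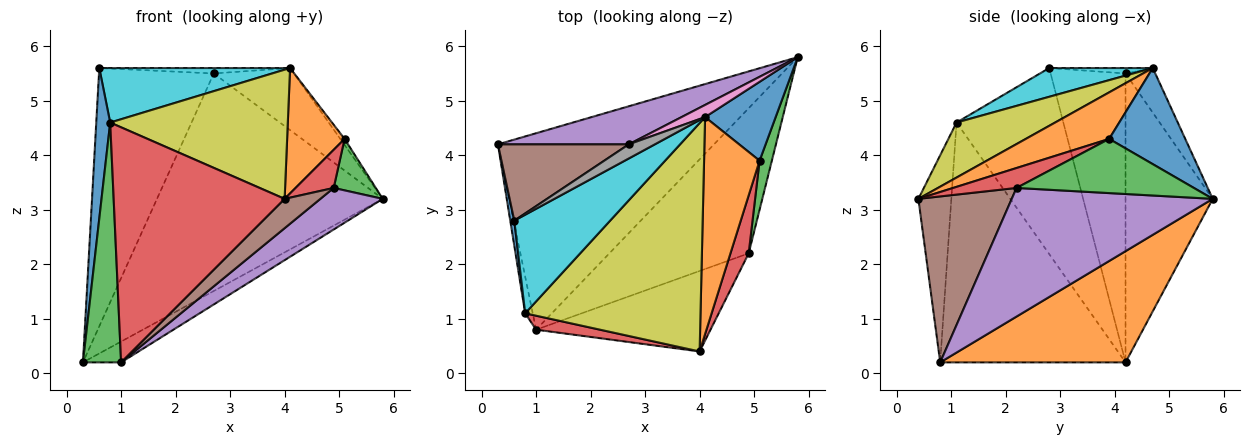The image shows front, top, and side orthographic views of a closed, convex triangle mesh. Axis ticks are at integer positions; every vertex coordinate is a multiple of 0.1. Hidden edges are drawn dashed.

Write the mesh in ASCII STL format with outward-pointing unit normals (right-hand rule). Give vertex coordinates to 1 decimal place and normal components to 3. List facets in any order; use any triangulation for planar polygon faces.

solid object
 facet normal -0.991 -0.129 0.022
  outer loop
   vertex 0.8 1.1 4.6
   vertex 0.6 2.8 5.6
   vertex 0.3 4.2 0.2
  endloop
 endfacet
 facet normal 0.456 0.094 -0.885
  outer loop
   vertex 1.0 0.8 0.2
   vertex 0.3 4.2 0.2
   vertex 5.8 5.8 3.2
  endloop
 endfacet
 facet normal -0.979 -0.202 -0.031
  outer loop
   vertex 1.0 0.8 0.2
   vertex 0.8 1.1 4.6
   vertex 0.3 4.2 0.2
  endloop
 endfacet
 facet normal -0.189 -0.980 0.058
  outer loop
   vertex 1.0 0.8 0.2
   vertex 4.0 0.4 3.2
   vertex 0.8 1.1 4.6
  endloop
 endfacet
 facet normal -0.356 0.921 0.161
  outer loop
   vertex 2.7 4.2 5.5
   vertex 5.8 5.8 3.2
   vertex 0.3 4.2 0.2
  endloop
 endfacet
 facet normal -0.531 0.813 0.240
  outer loop
   vertex 2.7 4.2 5.5
   vertex 0.3 4.2 0.2
   vertex 0.6 2.8 5.6
  endloop
 endfacet
 facet normal -0.342 0.922 0.180
  outer loop
   vertex 4.1 4.7 5.6
   vertex 5.8 5.8 3.2
   vertex 2.7 4.2 5.5
  endloop
 endfacet
 facet normal -0.191 0.352 0.916
  outer loop
   vertex 4.1 4.7 5.6
   vertex 2.7 4.2 5.5
   vertex 0.6 2.8 5.6
  endloop
 endfacet
 facet normal 0.264 -0.475 0.840
  outer loop
   vertex 4.1 4.7 5.6
   vertex 0.8 1.1 4.6
   vertex 4.0 0.4 3.2
  endloop
 endfacet
 facet normal 0.254 -0.468 0.846
  outer loop
   vertex 4.1 4.7 5.6
   vertex 0.6 2.8 5.6
   vertex 0.8 1.1 4.6
  endloop
 endfacet
 facet normal 0.805 0.046 0.591
  outer loop
   vertex 5.1 3.9 4.3
   vertex 5.8 5.8 3.2
   vertex 4.1 4.7 5.6
  endloop
 endfacet
 facet normal 0.587 -0.405 0.701
  outer loop
   vertex 5.1 3.9 4.3
   vertex 4.1 4.7 5.6
   vertex 4.0 0.4 3.2
  endloop
 endfacet
 facet normal 0.950 -0.226 0.215
  outer loop
   vertex 4.9 2.2 3.4
   vertex 5.8 5.8 3.2
   vertex 5.1 3.9 4.3
  endloop
 endfacet
 facet normal 0.675 -0.406 0.617
  outer loop
   vertex 4.9 2.2 3.4
   vertex 5.1 3.9 4.3
   vertex 4.0 0.4 3.2
  endloop
 endfacet
 facet normal 0.664 -0.206 -0.719
  outer loop
   vertex 4.9 2.2 3.4
   vertex 1.0 0.8 0.2
   vertex 5.8 5.8 3.2
  endloop
 endfacet
 facet normal 0.666 -0.255 -0.700
  outer loop
   vertex 4.9 2.2 3.4
   vertex 4.0 0.4 3.2
   vertex 1.0 0.8 0.2
  endloop
 endfacet
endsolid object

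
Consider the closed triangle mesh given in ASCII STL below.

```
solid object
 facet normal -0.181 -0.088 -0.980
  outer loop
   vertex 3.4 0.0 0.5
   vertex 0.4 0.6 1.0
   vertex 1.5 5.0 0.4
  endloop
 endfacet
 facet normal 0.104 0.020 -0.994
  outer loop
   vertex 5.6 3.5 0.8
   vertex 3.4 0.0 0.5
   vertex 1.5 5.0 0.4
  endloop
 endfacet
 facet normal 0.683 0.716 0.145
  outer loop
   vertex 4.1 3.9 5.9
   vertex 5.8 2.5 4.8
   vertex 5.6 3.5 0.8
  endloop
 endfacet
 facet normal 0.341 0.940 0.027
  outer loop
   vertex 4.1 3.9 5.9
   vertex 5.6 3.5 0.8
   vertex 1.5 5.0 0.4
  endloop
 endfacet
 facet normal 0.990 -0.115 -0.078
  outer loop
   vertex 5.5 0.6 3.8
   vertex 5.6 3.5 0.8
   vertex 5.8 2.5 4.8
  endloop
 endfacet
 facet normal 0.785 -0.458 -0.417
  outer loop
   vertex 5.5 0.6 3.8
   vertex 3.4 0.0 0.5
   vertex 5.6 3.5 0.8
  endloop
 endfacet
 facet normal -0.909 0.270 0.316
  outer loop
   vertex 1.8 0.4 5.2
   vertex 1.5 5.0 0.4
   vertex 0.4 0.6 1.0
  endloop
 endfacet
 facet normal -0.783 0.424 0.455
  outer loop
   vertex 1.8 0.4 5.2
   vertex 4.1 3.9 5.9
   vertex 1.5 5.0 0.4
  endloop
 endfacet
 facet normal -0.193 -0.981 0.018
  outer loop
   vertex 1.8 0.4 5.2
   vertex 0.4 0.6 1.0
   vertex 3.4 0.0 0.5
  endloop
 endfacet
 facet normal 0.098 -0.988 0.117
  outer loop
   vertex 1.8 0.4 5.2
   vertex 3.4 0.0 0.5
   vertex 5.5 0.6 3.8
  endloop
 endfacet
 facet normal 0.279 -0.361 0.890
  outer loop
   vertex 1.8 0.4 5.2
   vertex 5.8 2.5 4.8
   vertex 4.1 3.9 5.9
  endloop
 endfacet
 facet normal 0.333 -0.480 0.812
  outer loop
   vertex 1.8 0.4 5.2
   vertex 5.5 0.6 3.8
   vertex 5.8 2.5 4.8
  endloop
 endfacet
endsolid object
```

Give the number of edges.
18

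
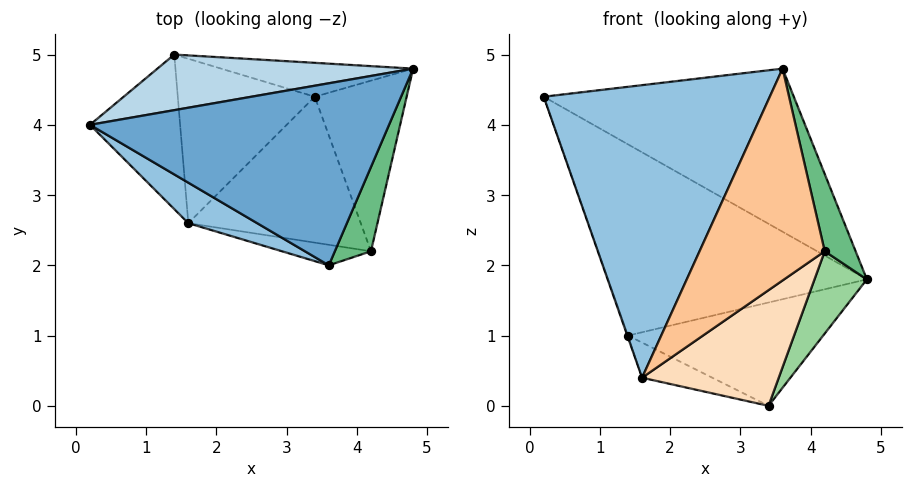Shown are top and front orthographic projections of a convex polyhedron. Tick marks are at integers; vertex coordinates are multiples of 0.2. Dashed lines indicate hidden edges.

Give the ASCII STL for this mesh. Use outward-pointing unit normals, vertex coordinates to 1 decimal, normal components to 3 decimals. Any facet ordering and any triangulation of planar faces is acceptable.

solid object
 facet normal 0.292 0.638 0.712
  outer loop
   vertex 3.6 2.0 4.8
   vertex 4.8 4.8 1.8
   vertex 0.2 4.0 4.4
  endloop
 endfacet
 facet normal -0.514 -0.850 0.118
  outer loop
   vertex 1.6 2.6 0.4
   vertex 3.6 2.0 4.8
   vertex 0.2 4.0 4.4
  endloop
 endfacet
 facet normal -0.009 0.960 0.279
  outer loop
   vertex 1.4 5.0 1.0
   vertex 0.2 4.0 4.4
   vertex 4.8 4.8 1.8
  endloop
 endfacet
 facet normal 0.128 0.942 -0.309
  outer loop
   vertex 1.4 5.0 1.0
   vertex 4.8 4.8 1.8
   vertex 3.4 4.4 0.0
  endloop
 endfacet
 facet normal -0.943 0.004 -0.332
  outer loop
   vertex 1.4 5.0 1.0
   vertex 1.6 2.6 0.4
   vertex 0.2 4.0 4.4
  endloop
 endfacet
 facet normal -0.392 0.192 -0.900
  outer loop
   vertex 1.4 5.0 1.0
   vertex 3.4 4.4 0.0
   vertex 1.6 2.6 0.4
  endloop
 endfacet
 facet normal -0.086 -0.992 -0.096
  outer loop
   vertex 4.2 2.2 2.2
   vertex 3.6 2.0 4.8
   vertex 1.6 2.6 0.4
  endloop
 endfacet
 facet normal 0.408 -0.567 -0.715
  outer loop
   vertex 4.2 2.2 2.2
   vertex 1.6 2.6 0.4
   vertex 3.4 4.4 0.0
  endloop
 endfacet
 facet normal 0.960 -0.190 0.207
  outer loop
   vertex 4.2 2.2 2.2
   vertex 4.8 4.8 1.8
   vertex 3.6 2.0 4.8
  endloop
 endfacet
 facet normal 0.789 -0.267 -0.554
  outer loop
   vertex 4.2 2.2 2.2
   vertex 3.4 4.4 0.0
   vertex 4.8 4.8 1.8
  endloop
 endfacet
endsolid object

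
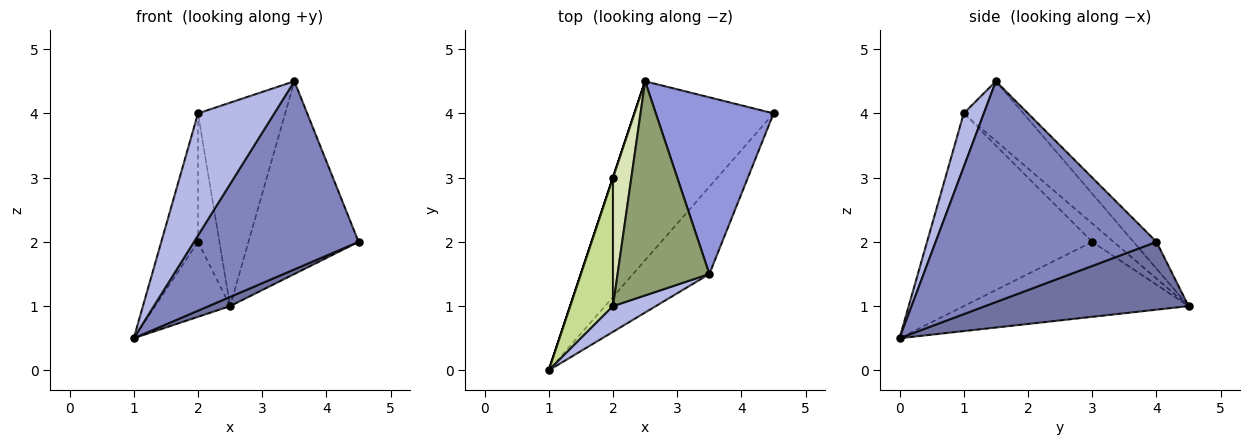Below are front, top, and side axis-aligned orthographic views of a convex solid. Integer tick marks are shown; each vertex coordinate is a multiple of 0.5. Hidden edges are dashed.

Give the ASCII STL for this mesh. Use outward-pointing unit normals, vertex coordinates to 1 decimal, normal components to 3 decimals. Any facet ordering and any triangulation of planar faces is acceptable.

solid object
 facet normal 0.438 -0.046 -0.898
  outer loop
   vertex 2.5 4.5 1.0
   vertex 4.5 4.0 2.0
   vertex 1.0 0.0 0.5
  endloop
 endfacet
 facet normal 0.773 -0.576 -0.267
  outer loop
   vertex 3.5 1.5 4.5
   vertex 1.0 0.0 0.5
   vertex 4.5 4.0 2.0
  endloop
 endfacet
 facet normal -0.152 0.729 0.668
  outer loop
   vertex 3.5 1.5 4.5
   vertex 4.5 4.0 2.0
   vertex 2.5 4.5 1.0
  endloop
 endfacet
 facet normal 0.249 -0.948 0.200
  outer loop
   vertex 2.0 1.0 4.0
   vertex 1.0 0.0 0.5
   vertex 3.5 1.5 4.5
  endloop
 endfacet
 facet normal -0.426 0.623 0.656
  outer loop
   vertex 2.0 1.0 4.0
   vertex 3.5 1.5 4.5
   vertex 2.5 4.5 1.0
  endloop
 endfacet
 facet normal -0.949 0.316 0.000
  outer loop
   vertex 2.0 3.0 2.0
   vertex 2.5 4.5 1.0
   vertex 1.0 0.0 0.5
  endloop
 endfacet
 facet normal -0.954 0.212 0.212
  outer loop
   vertex 2.0 3.0 2.0
   vertex 1.0 0.0 0.5
   vertex 2.0 1.0 4.0
  endloop
 endfacet
 facet normal -0.577 0.577 0.577
  outer loop
   vertex 2.0 3.0 2.0
   vertex 2.0 1.0 4.0
   vertex 2.5 4.5 1.0
  endloop
 endfacet
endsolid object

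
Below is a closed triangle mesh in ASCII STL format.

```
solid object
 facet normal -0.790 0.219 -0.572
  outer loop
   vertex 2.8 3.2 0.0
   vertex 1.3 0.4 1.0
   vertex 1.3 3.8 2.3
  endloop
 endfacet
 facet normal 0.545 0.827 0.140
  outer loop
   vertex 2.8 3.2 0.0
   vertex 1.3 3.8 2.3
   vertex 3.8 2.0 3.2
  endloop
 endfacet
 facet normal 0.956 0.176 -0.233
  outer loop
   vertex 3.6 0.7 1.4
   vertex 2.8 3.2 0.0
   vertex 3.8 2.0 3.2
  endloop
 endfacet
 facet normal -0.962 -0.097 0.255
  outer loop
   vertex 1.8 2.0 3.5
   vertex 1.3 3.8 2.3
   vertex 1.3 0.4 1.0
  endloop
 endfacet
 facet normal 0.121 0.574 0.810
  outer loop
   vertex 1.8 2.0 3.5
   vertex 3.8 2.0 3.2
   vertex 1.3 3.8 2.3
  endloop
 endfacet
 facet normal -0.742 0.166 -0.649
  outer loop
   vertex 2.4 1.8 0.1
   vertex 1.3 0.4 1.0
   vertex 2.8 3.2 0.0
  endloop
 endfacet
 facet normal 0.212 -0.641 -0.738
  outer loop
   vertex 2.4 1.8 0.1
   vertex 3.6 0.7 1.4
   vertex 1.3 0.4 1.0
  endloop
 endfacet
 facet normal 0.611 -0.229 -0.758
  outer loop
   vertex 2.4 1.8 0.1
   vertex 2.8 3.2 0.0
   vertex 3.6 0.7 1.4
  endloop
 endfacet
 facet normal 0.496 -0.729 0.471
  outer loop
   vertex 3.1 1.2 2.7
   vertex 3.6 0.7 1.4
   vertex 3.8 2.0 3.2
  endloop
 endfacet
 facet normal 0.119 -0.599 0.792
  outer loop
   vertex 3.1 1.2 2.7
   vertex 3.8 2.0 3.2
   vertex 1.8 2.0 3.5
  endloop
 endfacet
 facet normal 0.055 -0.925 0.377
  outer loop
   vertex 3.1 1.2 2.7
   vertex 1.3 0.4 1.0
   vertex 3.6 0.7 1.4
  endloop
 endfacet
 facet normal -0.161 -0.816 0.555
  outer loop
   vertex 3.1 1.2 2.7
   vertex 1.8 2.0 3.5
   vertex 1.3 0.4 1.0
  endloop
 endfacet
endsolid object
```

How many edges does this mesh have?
18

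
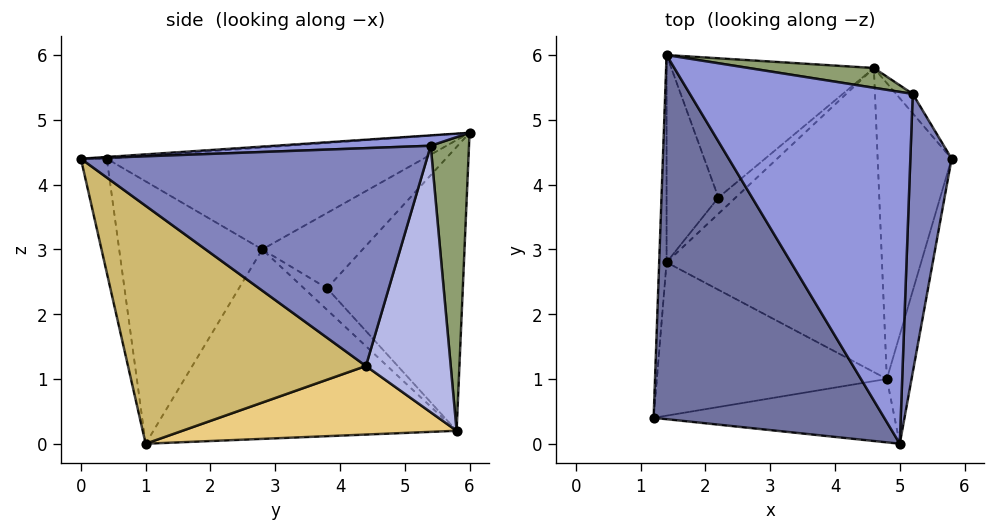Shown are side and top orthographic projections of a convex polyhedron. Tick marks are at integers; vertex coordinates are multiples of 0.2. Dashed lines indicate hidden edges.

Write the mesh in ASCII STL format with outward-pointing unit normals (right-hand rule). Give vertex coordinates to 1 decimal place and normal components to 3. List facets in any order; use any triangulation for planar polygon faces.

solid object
 facet normal -0.007 -0.071 0.997
  outer loop
   vertex 5.0 0.0 4.4
   vertex 1.4 6.0 4.8
   vertex 1.2 0.4 4.4
  endloop
 endfacet
 facet normal 0.982 -0.043 0.186
  outer loop
   vertex 5.2 5.4 4.6
   vertex 5.0 0.0 4.4
   vertex 5.8 4.4 1.2
  endloop
 endfacet
 facet normal 0.046 -0.039 0.998
  outer loop
   vertex 5.2 5.4 4.6
   vertex 1.4 6.0 4.8
   vertex 5.0 0.0 4.4
  endloop
 endfacet
 facet normal 0.775 0.630 -0.048
  outer loop
   vertex 4.6 5.8 0.2
   vertex 5.2 5.4 4.6
   vertex 5.8 4.4 1.2
  endloop
 endfacet
 facet normal 0.159 0.985 0.068
  outer loop
   vertex 4.6 5.8 0.2
   vertex 1.4 6.0 4.8
   vertex 5.2 5.4 4.6
  endloop
 endfacet
 facet normal -0.997 0.041 -0.072
  outer loop
   vertex 1.4 2.8 3.0
   vertex 1.2 0.4 4.4
   vertex 1.4 6.0 4.8
  endloop
 endfacet
 facet normal -0.102 -0.971 -0.216
  outer loop
   vertex 4.8 1.0 0.0
   vertex 5.0 0.0 4.4
   vertex 1.2 0.4 4.4
  endloop
 endfacet
 facet normal -0.716 -0.306 -0.627
  outer loop
   vertex 4.8 1.0 0.0
   vertex 1.2 0.4 4.4
   vertex 1.4 2.8 3.0
  endloop
 endfacet
 facet normal -0.660 0.004 -0.751
  outer loop
   vertex 4.8 1.0 0.0
   vertex 1.4 2.8 3.0
   vertex 4.6 5.8 0.2
  endloop
 endfacet
 facet normal 0.964 -0.248 -0.100
  outer loop
   vertex 4.8 1.0 0.0
   vertex 5.8 4.4 1.2
   vertex 5.0 0.0 4.4
  endloop
 endfacet
 facet normal 0.679 0.059 -0.732
  outer loop
   vertex 4.8 1.0 0.0
   vertex 4.6 5.8 0.2
   vertex 5.8 4.4 1.2
  endloop
 endfacet
 facet normal -0.771 0.320 -0.550
  outer loop
   vertex 2.2 3.8 2.4
   vertex 1.4 6.0 4.8
   vertex 4.6 5.8 0.2
  endloop
 endfacet
 facet normal -0.785 0.304 -0.540
  outer loop
   vertex 2.2 3.8 2.4
   vertex 1.4 2.8 3.0
   vertex 1.4 6.0 4.8
  endloop
 endfacet
 facet normal -0.758 0.242 -0.606
  outer loop
   vertex 2.2 3.8 2.4
   vertex 4.6 5.8 0.2
   vertex 1.4 2.8 3.0
  endloop
 endfacet
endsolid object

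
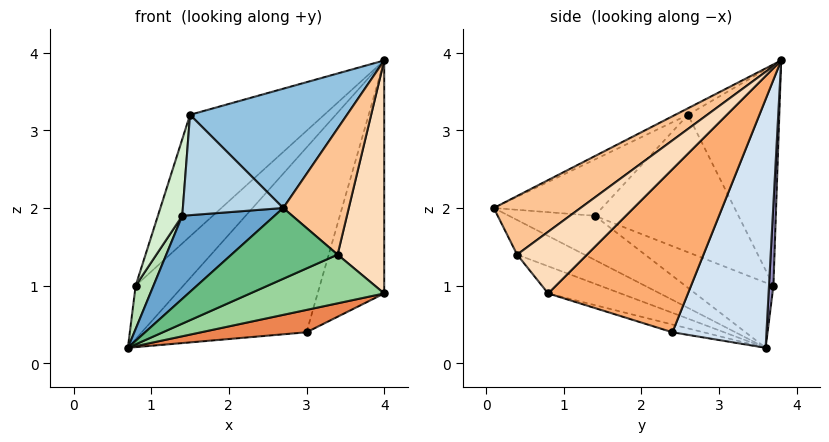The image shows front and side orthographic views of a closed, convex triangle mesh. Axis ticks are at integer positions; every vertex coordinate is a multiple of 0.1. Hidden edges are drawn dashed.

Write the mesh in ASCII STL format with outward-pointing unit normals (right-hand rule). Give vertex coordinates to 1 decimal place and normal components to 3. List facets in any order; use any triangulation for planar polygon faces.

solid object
 facet normal -0.566 -0.609 -0.555
  outer loop
   vertex 1.4 1.4 1.9
   vertex 0.7 3.6 0.2
   vertex 2.7 0.1 2.0
  endloop
 endfacet
 facet normal -0.036 -0.446 0.894
  outer loop
   vertex 1.5 2.6 3.2
   vertex 2.7 0.1 2.0
   vertex 4.0 3.8 3.9
  endloop
 endfacet
 facet normal -0.605 -0.561 0.565
  outer loop
   vertex 1.5 2.6 3.2
   vertex 1.4 1.4 1.9
   vertex 2.7 0.1 2.0
  endloop
 endfacet
 facet normal 0.445 0.780 -0.439
  outer loop
   vertex 3.0 2.4 0.4
   vertex 0.7 3.6 0.2
   vertex 4.0 3.8 3.9
  endloop
 endfacet
 facet normal -0.105 -0.356 -0.929
  outer loop
   vertex 3.0 2.4 0.4
   vertex 4.0 0.8 0.9
   vertex 0.7 3.6 0.2
  endloop
 endfacet
 facet normal 0.829 0.395 -0.395
  outer loop
   vertex 3.0 2.4 0.4
   vertex 4.0 3.8 3.9
   vertex 4.0 0.8 0.9
  endloop
 endfacet
 facet normal 0.675 -0.511 0.532
  outer loop
   vertex 3.4 0.4 1.4
   vertex 4.0 3.8 3.9
   vertex 2.7 0.1 2.0
  endloop
 endfacet
 facet normal 0.728 -0.485 0.485
  outer loop
   vertex 3.4 0.4 1.4
   vertex 4.0 0.8 0.9
   vertex 4.0 3.8 3.9
  endloop
 endfacet
 facet normal -0.370 -0.583 -0.723
  outer loop
   vertex 3.4 0.4 1.4
   vertex 2.7 0.1 2.0
   vertex 0.7 3.6 0.2
  endloop
 endfacet
 facet normal -0.294 -0.543 -0.787
  outer loop
   vertex 3.4 0.4 1.4
   vertex 0.7 3.6 0.2
   vertex 4.0 0.8 0.9
  endloop
 endfacet
 facet normal -0.970 -0.196 0.146
  outer loop
   vertex 0.8 3.7 1.0
   vertex 0.7 3.6 0.2
   vertex 1.4 1.4 1.9
  endloop
 endfacet
 facet normal -0.961 -0.163 0.224
  outer loop
   vertex 0.8 3.7 1.0
   vertex 1.4 1.4 1.9
   vertex 1.5 2.6 3.2
  endloop
 endfacet
 facet normal 0.091 0.987 -0.135
  outer loop
   vertex 0.8 3.7 1.0
   vertex 4.0 3.8 3.9
   vertex 0.7 3.6 0.2
  endloop
 endfacet
 facet normal -0.484 0.711 0.510
  outer loop
   vertex 0.8 3.7 1.0
   vertex 1.5 2.6 3.2
   vertex 4.0 3.8 3.9
  endloop
 endfacet
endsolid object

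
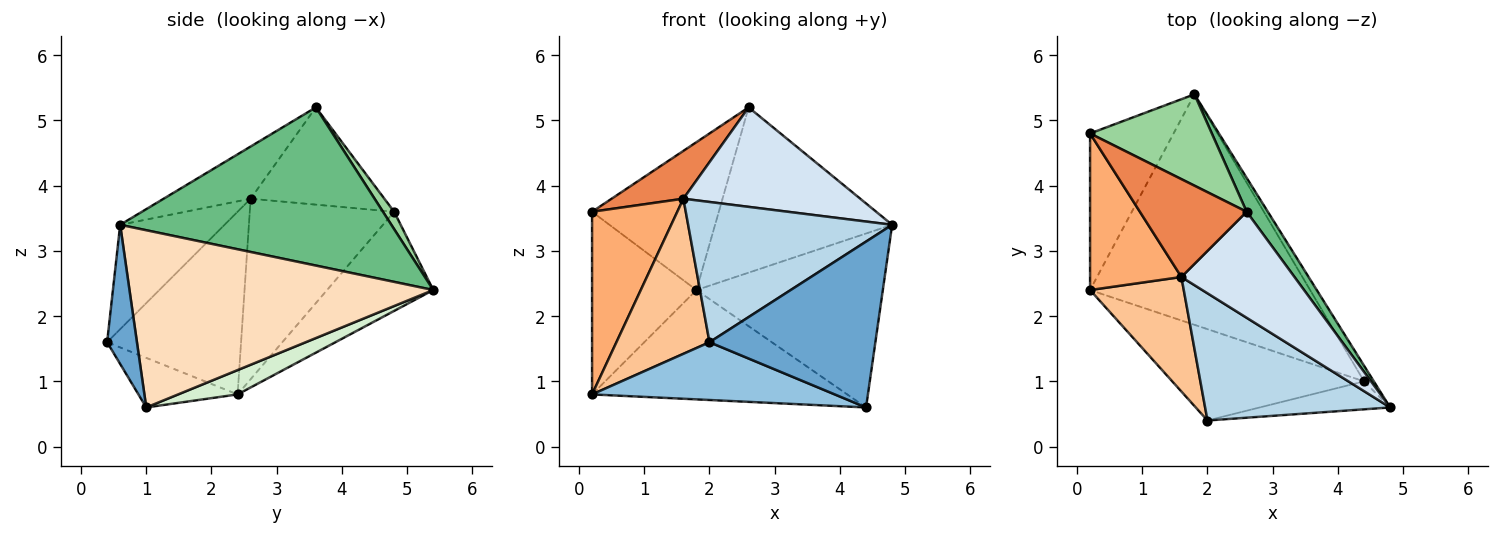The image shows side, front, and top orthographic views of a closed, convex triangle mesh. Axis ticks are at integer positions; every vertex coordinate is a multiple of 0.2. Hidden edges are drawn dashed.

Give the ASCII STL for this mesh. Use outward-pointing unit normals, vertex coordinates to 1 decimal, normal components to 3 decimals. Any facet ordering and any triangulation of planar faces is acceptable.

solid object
 facet normal 0.175 -0.971 -0.164
  outer loop
   vertex 4.4 1.0 0.6
   vertex 4.8 0.6 3.4
   vertex 2.0 0.4 1.6
  endloop
 endfacet
 facet normal -0.213 -0.522 -0.826
  outer loop
   vertex 0.2 2.4 0.8
   vertex 4.4 1.0 0.6
   vertex 2.0 0.4 1.6
  endloop
 endfacet
 facet normal -0.354 -0.693 0.628
  outer loop
   vertex 1.6 2.6 3.8
   vertex 2.0 0.4 1.6
   vertex 4.8 0.6 3.4
  endloop
 endfacet
 facet normal -0.319 -0.649 0.691
  outer loop
   vertex 1.6 2.6 3.8
   vertex 4.8 0.6 3.4
   vertex 2.6 3.6 5.2
  endloop
 endfacet
 facet normal -0.633 -0.340 0.695
  outer loop
   vertex 1.6 2.6 3.8
   vertex 2.6 3.6 5.2
   vertex 0.2 4.8 3.6
  endloop
 endfacet
 facet normal -0.789 -0.466 0.399
  outer loop
   vertex 1.6 2.6 3.8
   vertex 0.2 4.8 3.6
   vertex 0.2 2.4 0.8
  endloop
 endfacet
 facet normal -0.757 -0.526 0.388
  outer loop
   vertex 1.6 2.6 3.8
   vertex 0.2 2.4 0.8
   vertex 2.0 0.4 1.6
  endloop
 endfacet
 facet normal 0.851 0.522 -0.047
  outer loop
   vertex 1.8 5.4 2.4
   vertex 4.8 0.6 3.4
   vertex 4.4 1.0 0.6
  endloop
 endfacet
 facet normal 0.832 0.543 0.112
  outer loop
   vertex 1.8 5.4 2.4
   vertex 2.6 3.6 5.2
   vertex 4.8 0.6 3.4
  endloop
 endfacet
 facet normal 0.075 0.848 0.524
  outer loop
   vertex 1.8 5.4 2.4
   vertex 0.2 4.8 3.6
   vertex 2.6 3.6 5.2
  endloop
 endfacet
 facet normal -0.611 0.601 -0.515
  outer loop
   vertex 1.8 5.4 2.4
   vertex 0.2 2.4 0.8
   vertex 0.2 4.8 3.6
  endloop
 endfacet
 facet normal 0.099 0.426 -0.899
  outer loop
   vertex 1.8 5.4 2.4
   vertex 4.4 1.0 0.6
   vertex 0.2 2.4 0.8
  endloop
 endfacet
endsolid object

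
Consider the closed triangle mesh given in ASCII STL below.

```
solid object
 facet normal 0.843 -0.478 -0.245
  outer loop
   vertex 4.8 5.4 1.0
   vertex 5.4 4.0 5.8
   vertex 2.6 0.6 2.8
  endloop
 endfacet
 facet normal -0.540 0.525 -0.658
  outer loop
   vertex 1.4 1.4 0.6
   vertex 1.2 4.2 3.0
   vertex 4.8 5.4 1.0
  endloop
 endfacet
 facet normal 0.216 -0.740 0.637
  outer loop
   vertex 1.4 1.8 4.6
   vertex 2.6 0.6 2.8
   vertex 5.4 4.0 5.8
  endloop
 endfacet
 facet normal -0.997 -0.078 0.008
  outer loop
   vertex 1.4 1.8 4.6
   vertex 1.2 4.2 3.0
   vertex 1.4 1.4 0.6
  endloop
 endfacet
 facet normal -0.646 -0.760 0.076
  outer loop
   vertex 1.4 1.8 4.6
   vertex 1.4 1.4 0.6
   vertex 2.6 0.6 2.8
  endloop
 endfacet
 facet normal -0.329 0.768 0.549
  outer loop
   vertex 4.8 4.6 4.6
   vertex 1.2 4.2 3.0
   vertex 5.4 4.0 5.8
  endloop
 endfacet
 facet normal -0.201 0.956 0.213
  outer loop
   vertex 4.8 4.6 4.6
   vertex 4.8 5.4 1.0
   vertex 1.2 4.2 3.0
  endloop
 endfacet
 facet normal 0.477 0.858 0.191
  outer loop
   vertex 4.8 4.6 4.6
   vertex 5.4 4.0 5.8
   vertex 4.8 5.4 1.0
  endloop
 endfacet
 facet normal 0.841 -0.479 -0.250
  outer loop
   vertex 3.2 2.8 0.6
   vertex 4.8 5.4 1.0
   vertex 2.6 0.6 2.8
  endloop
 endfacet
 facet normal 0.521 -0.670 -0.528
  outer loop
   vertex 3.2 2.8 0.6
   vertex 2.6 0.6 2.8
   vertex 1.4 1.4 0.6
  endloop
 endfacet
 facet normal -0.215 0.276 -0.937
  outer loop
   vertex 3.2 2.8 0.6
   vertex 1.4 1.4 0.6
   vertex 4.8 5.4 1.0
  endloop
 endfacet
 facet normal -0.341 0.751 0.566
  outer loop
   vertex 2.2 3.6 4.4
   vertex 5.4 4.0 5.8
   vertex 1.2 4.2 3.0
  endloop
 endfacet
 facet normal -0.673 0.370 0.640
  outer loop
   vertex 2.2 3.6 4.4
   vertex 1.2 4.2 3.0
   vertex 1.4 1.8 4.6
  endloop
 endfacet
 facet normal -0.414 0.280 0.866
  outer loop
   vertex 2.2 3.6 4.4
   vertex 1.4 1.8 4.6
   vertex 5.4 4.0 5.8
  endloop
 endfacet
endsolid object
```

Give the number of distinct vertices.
9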